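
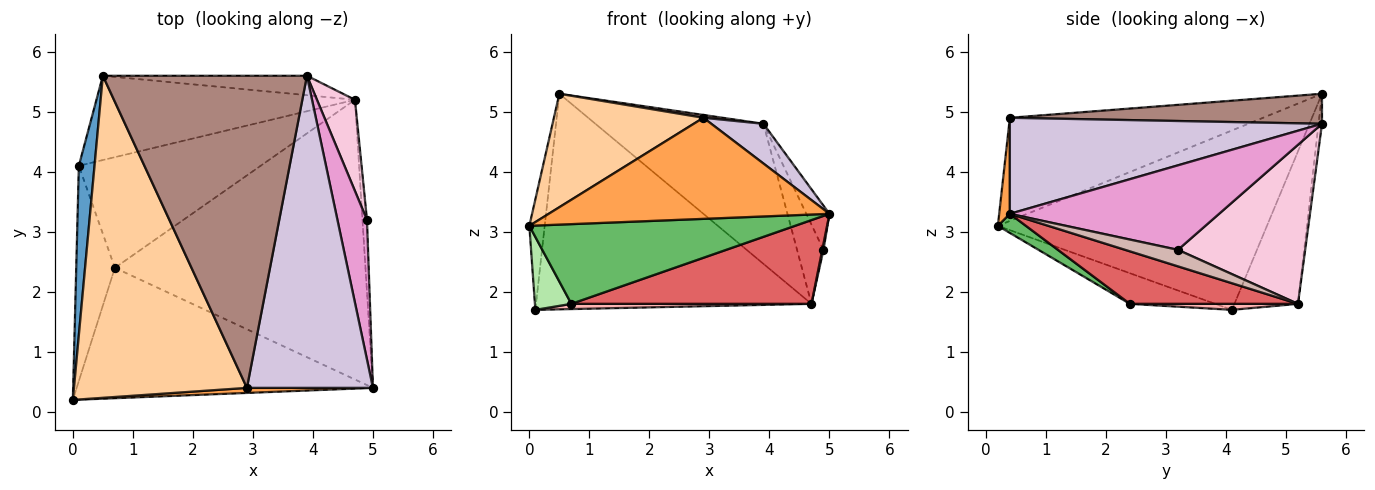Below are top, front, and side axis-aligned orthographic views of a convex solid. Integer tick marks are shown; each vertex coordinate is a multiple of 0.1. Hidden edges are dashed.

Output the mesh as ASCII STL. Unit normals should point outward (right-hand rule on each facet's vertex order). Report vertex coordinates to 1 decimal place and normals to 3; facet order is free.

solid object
 facet normal -0.995 0.057 0.087
  outer loop
   vertex 0.1 4.1 1.7
   vertex 0.0 0.2 3.1
   vertex 0.5 5.6 5.3
  endloop
 endfacet
 facet normal -0.210 0.911 -0.356
  outer loop
   vertex 4.7 5.2 1.8
   vertex 0.1 4.1 1.7
   vertex 0.5 5.6 5.3
  endloop
 endfacet
 facet normal 0.038 -0.998 0.050
  outer loop
   vertex 2.9 0.4 4.9
   vertex 0.0 0.2 3.1
   vertex 5.0 0.4 3.3
  endloop
 endfacet
 facet normal -0.490 -0.290 0.822
  outer loop
   vertex 2.9 0.4 4.9
   vertex 0.5 5.6 5.3
   vertex 0.0 0.2 3.1
  endloop
 endfacet
 facet normal 0.055 -0.521 -0.852
  outer loop
   vertex 0.7 2.4 1.8
   vertex 5.0 0.4 3.3
   vertex 0.0 0.2 3.1
  endloop
 endfacet
 facet normal -0.600 -0.256 -0.757
  outer loop
   vertex 0.7 2.4 1.8
   vertex 0.0 0.2 3.1
   vertex 0.1 4.1 1.7
  endloop
 endfacet
 facet normal 0.197 -0.281 -0.939
  outer loop
   vertex 0.7 2.4 1.8
   vertex 4.7 5.2 1.8
   vertex 5.0 0.4 3.3
  endloop
 endfacet
 facet normal 0.033 -0.047 -0.998
  outer loop
   vertex 0.7 2.4 1.8
   vertex 0.1 4.1 1.7
   vertex 4.7 5.2 1.8
  endloop
 endfacet
 facet normal -0.020 0.990 -0.137
  outer loop
   vertex 3.9 5.6 4.8
   vertex 4.7 5.2 1.8
   vertex 0.5 5.6 5.3
  endloop
 endfacet
 facet normal 0.603 -0.101 0.791
  outer loop
   vertex 3.9 5.6 4.8
   vertex 2.9 0.4 4.9
   vertex 5.0 0.4 3.3
  endloop
 endfacet
 facet normal 0.145 -0.009 0.989
  outer loop
   vertex 3.9 5.6 4.8
   vertex 0.5 5.6 5.3
   vertex 2.9 0.4 4.9
  endloop
 endfacet
 facet normal 0.965 -0.022 -0.263
  outer loop
   vertex 4.9 3.2 2.7
   vertex 5.0 0.4 3.3
   vertex 4.7 5.2 1.8
  endloop
 endfacet
 facet normal 0.939 0.104 0.328
  outer loop
   vertex 4.9 3.2 2.7
   vertex 3.9 5.6 4.8
   vertex 5.0 0.4 3.3
  endloop
 endfacet
 facet normal 0.953 0.198 0.228
  outer loop
   vertex 4.9 3.2 2.7
   vertex 4.7 5.2 1.8
   vertex 3.9 5.6 4.8
  endloop
 endfacet
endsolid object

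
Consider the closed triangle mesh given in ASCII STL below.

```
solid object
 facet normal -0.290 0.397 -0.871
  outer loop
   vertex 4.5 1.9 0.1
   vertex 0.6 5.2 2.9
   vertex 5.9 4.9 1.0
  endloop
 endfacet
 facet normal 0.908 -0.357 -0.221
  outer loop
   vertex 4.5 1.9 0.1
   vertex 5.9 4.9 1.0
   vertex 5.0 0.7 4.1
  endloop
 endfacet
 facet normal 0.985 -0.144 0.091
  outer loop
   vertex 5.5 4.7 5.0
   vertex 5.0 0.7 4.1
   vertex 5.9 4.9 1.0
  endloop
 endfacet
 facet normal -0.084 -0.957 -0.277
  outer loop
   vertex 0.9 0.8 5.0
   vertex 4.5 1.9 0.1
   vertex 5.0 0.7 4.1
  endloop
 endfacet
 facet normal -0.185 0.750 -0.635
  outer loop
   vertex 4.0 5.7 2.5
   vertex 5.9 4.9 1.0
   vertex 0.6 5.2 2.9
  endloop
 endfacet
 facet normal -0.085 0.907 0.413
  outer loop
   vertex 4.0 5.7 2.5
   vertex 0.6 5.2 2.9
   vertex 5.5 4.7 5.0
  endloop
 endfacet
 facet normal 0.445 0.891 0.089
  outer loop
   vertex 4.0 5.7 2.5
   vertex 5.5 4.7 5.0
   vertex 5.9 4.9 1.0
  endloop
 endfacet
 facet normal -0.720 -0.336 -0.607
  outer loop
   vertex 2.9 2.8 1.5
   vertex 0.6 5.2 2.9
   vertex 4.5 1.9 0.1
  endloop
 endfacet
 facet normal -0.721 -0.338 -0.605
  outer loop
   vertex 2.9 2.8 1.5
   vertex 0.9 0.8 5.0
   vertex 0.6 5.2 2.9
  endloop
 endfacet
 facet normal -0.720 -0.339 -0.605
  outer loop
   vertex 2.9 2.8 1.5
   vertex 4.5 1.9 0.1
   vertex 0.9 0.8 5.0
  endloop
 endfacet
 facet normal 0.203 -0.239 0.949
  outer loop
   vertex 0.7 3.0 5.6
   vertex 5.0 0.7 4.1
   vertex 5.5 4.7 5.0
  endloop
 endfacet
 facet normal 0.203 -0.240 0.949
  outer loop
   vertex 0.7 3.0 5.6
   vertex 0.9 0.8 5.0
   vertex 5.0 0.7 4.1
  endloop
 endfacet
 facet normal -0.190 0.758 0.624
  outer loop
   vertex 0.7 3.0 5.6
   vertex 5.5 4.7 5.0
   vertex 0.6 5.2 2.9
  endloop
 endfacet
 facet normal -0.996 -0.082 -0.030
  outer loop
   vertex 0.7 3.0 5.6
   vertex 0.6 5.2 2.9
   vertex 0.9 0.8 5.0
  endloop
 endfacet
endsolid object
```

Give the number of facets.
14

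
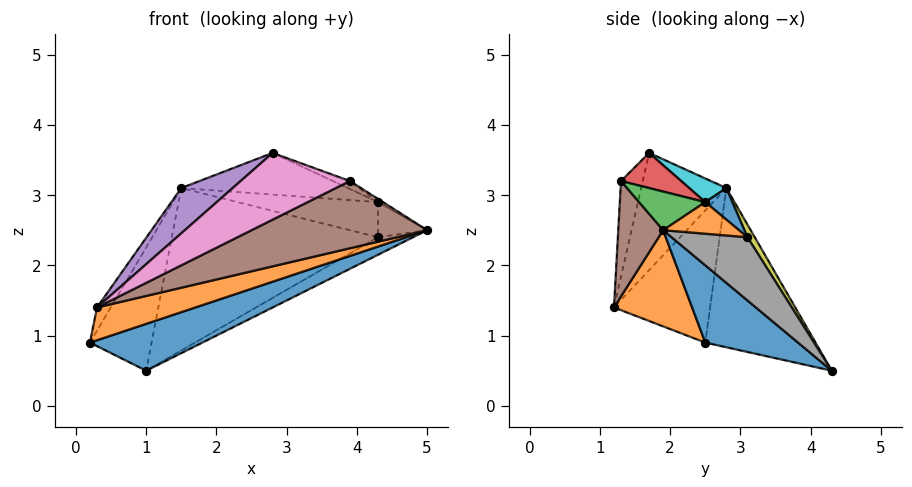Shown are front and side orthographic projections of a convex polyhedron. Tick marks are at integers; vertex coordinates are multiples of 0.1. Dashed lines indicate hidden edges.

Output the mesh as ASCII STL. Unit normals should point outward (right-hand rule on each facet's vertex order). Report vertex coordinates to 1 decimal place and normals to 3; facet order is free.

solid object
 facet normal 0.263 -0.319 -0.910
  outer loop
   vertex 1.0 4.3 0.5
   vertex 5.0 1.9 2.5
   vertex 0.2 2.5 0.9
  endloop
 endfacet
 facet normal 0.261 -0.329 -0.907
  outer loop
   vertex 0.3 1.2 1.4
   vertex 0.2 2.5 0.9
   vertex 5.0 1.9 2.5
  endloop
 endfacet
 facet normal -0.796 0.445 0.410
  outer loop
   vertex 1.5 2.8 3.1
   vertex 1.0 4.3 0.5
   vertex 0.2 2.5 0.9
  endloop
 endfacet
 facet normal -0.862 0.123 0.492
  outer loop
   vertex 1.5 2.8 3.1
   vertex 0.2 2.5 0.9
   vertex 0.3 1.2 1.4
  endloop
 endfacet
 facet normal -0.579 -0.349 0.737
  outer loop
   vertex 1.5 2.8 3.1
   vertex 0.3 1.2 1.4
   vertex 2.8 1.7 3.6
  endloop
 endfacet
 facet normal 0.227 -0.886 -0.404
  outer loop
   vertex 3.9 1.3 3.2
   vertex 0.3 1.2 1.4
   vertex 5.0 1.9 2.5
  endloop
 endfacet
 facet normal -0.178 -0.896 0.406
  outer loop
   vertex 3.9 1.3 3.2
   vertex 2.8 1.7 3.6
   vertex 0.3 1.2 1.4
  endloop
 endfacet
 facet normal 0.550 0.255 -0.795
  outer loop
   vertex 4.3 3.1 2.4
   vertex 5.0 1.9 2.5
   vertex 1.0 4.3 0.5
  endloop
 endfacet
 facet normal 0.031 0.868 0.495
  outer loop
   vertex 4.3 3.1 2.4
   vertex 1.0 4.3 0.5
   vertex 1.5 2.8 3.1
  endloop
 endfacet
 facet normal 0.116 0.522 0.845
  outer loop
   vertex 4.3 2.5 2.9
   vertex 1.5 2.8 3.1
   vertex 2.8 1.7 3.6
  endloop
 endfacet
 facet normal 0.123 0.635 0.762
  outer loop
   vertex 4.3 2.5 2.9
   vertex 4.3 3.1 2.4
   vertex 1.5 2.8 3.1
  endloop
 endfacet
 facet normal 0.703 0.455 0.547
  outer loop
   vertex 4.3 2.5 2.9
   vertex 5.0 1.9 2.5
   vertex 4.3 3.1 2.4
  endloop
 endfacet
 facet normal 0.521 0.039 0.853
  outer loop
   vertex 4.3 2.5 2.9
   vertex 3.9 1.3 3.2
   vertex 5.0 1.9 2.5
  endloop
 endfacet
 facet normal 0.374 0.106 0.922
  outer loop
   vertex 4.3 2.5 2.9
   vertex 2.8 1.7 3.6
   vertex 3.9 1.3 3.2
  endloop
 endfacet
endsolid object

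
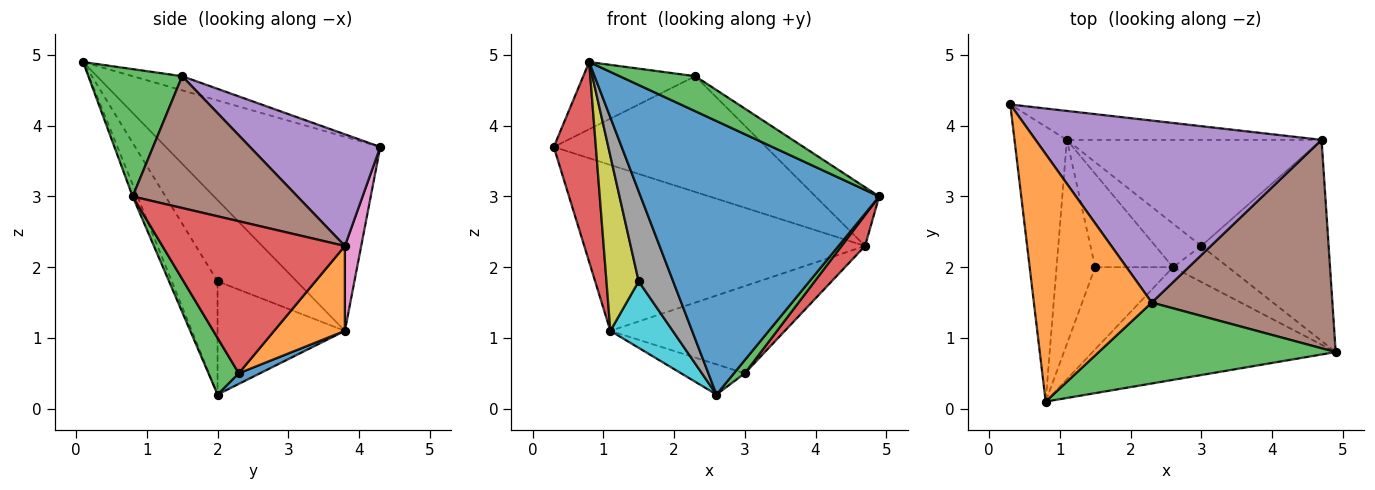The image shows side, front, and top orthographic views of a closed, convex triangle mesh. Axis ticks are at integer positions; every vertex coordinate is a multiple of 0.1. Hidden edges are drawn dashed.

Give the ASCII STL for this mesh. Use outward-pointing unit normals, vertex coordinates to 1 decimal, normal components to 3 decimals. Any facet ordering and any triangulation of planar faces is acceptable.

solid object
 facet normal -0.019 -0.924 -0.381
  outer loop
   vertex 2.6 2.0 0.2
   vertex 4.9 0.8 3.0
   vertex 0.8 0.1 4.9
  endloop
 endfacet
 facet normal -0.115 0.260 0.959
  outer loop
   vertex 2.3 1.5 4.7
   vertex 0.3 4.3 3.7
   vertex 0.8 0.1 4.9
  endloop
 endfacet
 facet normal 0.442 -0.356 0.823
  outer loop
   vertex 2.3 1.5 4.7
   vertex 0.8 0.1 4.9
   vertex 4.9 0.8 3.0
  endloop
 endfacet
 facet normal -0.949 -0.186 -0.256
  outer loop
   vertex 1.1 3.8 1.1
   vertex 0.8 0.1 4.9
   vertex 0.3 4.3 3.7
  endloop
 endfacet
 facet normal 0.313 0.510 0.801
  outer loop
   vertex 4.7 3.8 2.3
   vertex 0.3 4.3 3.7
   vertex 2.3 1.5 4.7
  endloop
 endfacet
 facet normal 0.575 0.222 0.788
  outer loop
   vertex 4.7 3.8 2.3
   vertex 2.3 1.5 4.7
   vertex 4.9 0.8 3.0
  endloop
 endfacet
 facet normal 0.057 0.984 -0.172
  outer loop
   vertex 4.7 3.8 2.3
   vertex 1.1 3.8 1.1
   vertex 0.3 4.3 3.7
  endloop
 endfacet
 facet normal -0.700 -0.527 -0.481
  outer loop
   vertex 1.5 2.0 1.8
   vertex 2.6 2.0 0.2
   vertex 0.8 0.1 4.9
  endloop
 endfacet
 facet normal -0.848 -0.345 -0.403
  outer loop
   vertex 1.5 2.0 1.8
   vertex 0.8 0.1 4.9
   vertex 1.1 3.8 1.1
  endloop
 endfacet
 facet normal -0.764 -0.374 -0.525
  outer loop
   vertex 1.5 2.0 1.8
   vertex 1.1 3.8 1.1
   vertex 2.6 2.0 0.2
  endloop
 endfacet
 facet normal 0.186 0.559 -0.808
  outer loop
   vertex 3.0 2.3 0.5
   vertex 2.6 2.0 0.2
   vertex 1.1 3.8 1.1
  endloop
 endfacet
 facet normal 0.249 0.615 -0.748
  outer loop
   vertex 3.0 2.3 0.5
   vertex 1.1 3.8 1.1
   vertex 4.7 3.8 2.3
  endloop
 endfacet
 facet normal 0.694 -0.249 -0.676
  outer loop
   vertex 3.0 2.3 0.5
   vertex 4.9 0.8 3.0
   vertex 2.6 2.0 0.2
  endloop
 endfacet
 facet normal 0.763 -0.098 -0.639
  outer loop
   vertex 3.0 2.3 0.5
   vertex 4.7 3.8 2.3
   vertex 4.9 0.8 3.0
  endloop
 endfacet
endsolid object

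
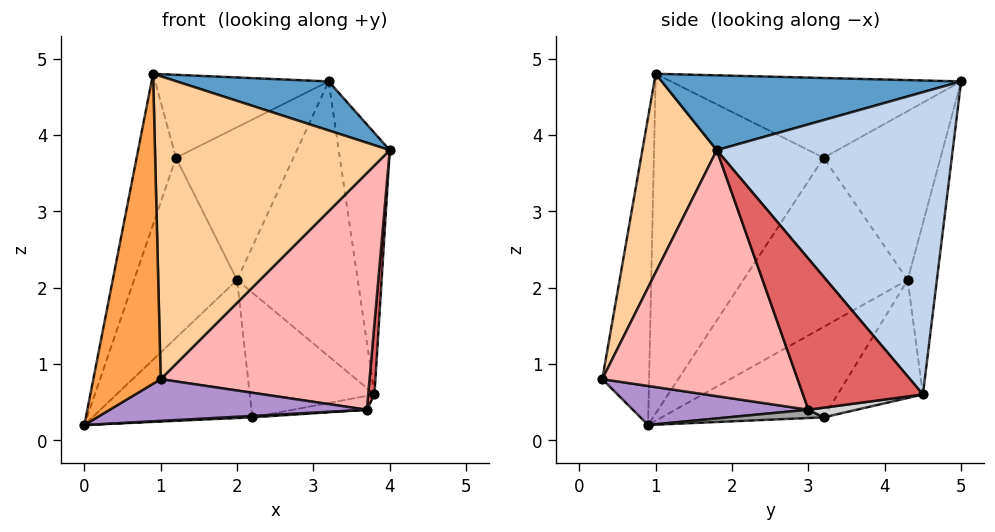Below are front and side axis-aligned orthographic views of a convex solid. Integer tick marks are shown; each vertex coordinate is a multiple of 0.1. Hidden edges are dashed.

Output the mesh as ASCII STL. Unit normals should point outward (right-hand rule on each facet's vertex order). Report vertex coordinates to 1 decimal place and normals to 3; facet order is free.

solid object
 facet normal 0.343 -0.174 0.923
  outer loop
   vertex 0.9 1.0 4.8
   vertex 4.0 1.8 3.8
   vertex 3.2 5.0 4.7
  endloop
 endfacet
 facet normal 0.971 0.210 0.116
  outer loop
   vertex 3.8 4.5 0.6
   vertex 3.2 5.0 4.7
   vertex 4.0 1.8 3.8
  endloop
 endfacet
 facet normal -0.566 -0.815 0.128
  outer loop
   vertex 1.0 0.3 0.8
   vertex 0.9 1.0 4.8
   vertex 0.0 0.9 0.2
  endloop
 endfacet
 facet normal 0.298 -0.939 0.172
  outer loop
   vertex 1.0 0.3 0.8
   vertex 4.0 1.8 3.8
   vertex 0.9 1.0 4.8
  endloop
 endfacet
 facet normal -0.958 0.222 0.183
  outer loop
   vertex 1.2 3.2 3.7
   vertex 0.0 0.9 0.2
   vertex 0.9 1.0 4.8
  endloop
 endfacet
 facet normal -0.673 0.402 0.621
  outer loop
   vertex 1.2 3.2 3.7
   vertex 0.9 1.0 4.8
   vertex 3.2 5.0 4.7
  endloop
 endfacet
 facet normal 0.993 -0.052 -0.106
  outer loop
   vertex 3.7 3.0 0.4
   vertex 3.8 4.5 0.6
   vertex 4.0 1.8 3.8
  endloop
 endfacet
 facet normal 0.651 -0.696 -0.303
  outer loop
   vertex 3.7 3.0 0.4
   vertex 4.0 1.8 3.8
   vertex 1.0 0.3 0.8
  endloop
 endfacet
 facet normal 0.278 -0.407 -0.870
  outer loop
   vertex 3.7 3.0 0.4
   vertex 1.0 0.3 0.8
   vertex 0.0 0.9 0.2
  endloop
 endfacet
 facet normal -0.233 0.961 -0.151
  outer loop
   vertex 2.0 4.3 2.1
   vertex 3.2 5.0 4.7
   vertex 3.8 4.5 0.6
  endloop
 endfacet
 facet normal -0.699 0.703 0.133
  outer loop
   vertex 2.0 4.3 2.1
   vertex 1.2 3.2 3.7
   vertex 3.2 5.0 4.7
  endloop
 endfacet
 facet normal -0.846 0.530 -0.058
  outer loop
   vertex 2.0 4.3 2.1
   vertex 0.0 0.9 0.2
   vertex 1.2 3.2 3.7
  endloop
 endfacet
 facet normal -0.634 0.626 -0.453
  outer loop
   vertex 2.2 3.2 0.3
   vertex 0.0 0.9 0.2
   vertex 2.0 4.3 2.1
  endloop
 endfacet
 facet normal -0.491 0.718 -0.493
  outer loop
   vertex 2.2 3.2 0.3
   vertex 2.0 4.3 2.1
   vertex 3.8 4.5 0.6
  endloop
 endfacet
 facet normal 0.064 -0.018 -0.998
  outer loop
   vertex 2.2 3.2 0.3
   vertex 3.7 3.0 0.4
   vertex 0.0 0.9 0.2
  endloop
 endfacet
 facet normal 0.083 0.126 -0.989
  outer loop
   vertex 2.2 3.2 0.3
   vertex 3.8 4.5 0.6
   vertex 3.7 3.0 0.4
  endloop
 endfacet
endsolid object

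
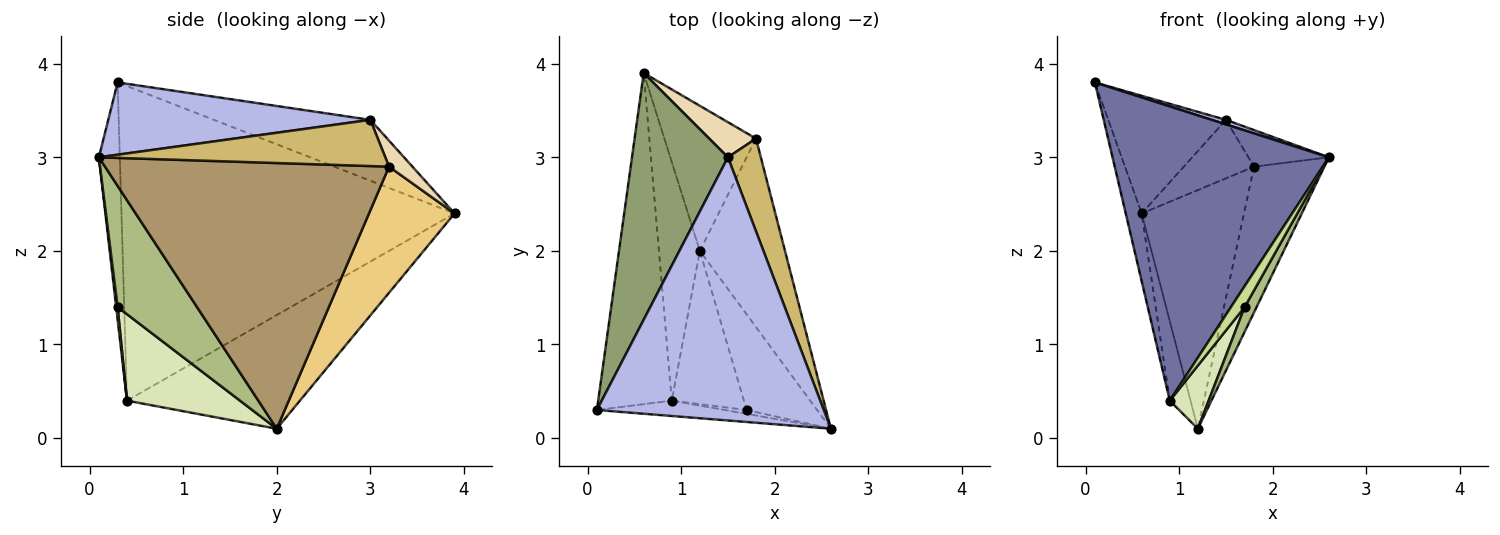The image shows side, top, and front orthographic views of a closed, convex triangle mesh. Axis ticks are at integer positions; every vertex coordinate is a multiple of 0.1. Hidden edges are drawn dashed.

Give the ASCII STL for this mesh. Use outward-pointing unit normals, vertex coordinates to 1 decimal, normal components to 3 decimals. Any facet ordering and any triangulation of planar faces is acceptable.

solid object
 facet normal -0.096 -0.994 -0.052
  outer loop
   vertex 0.9 0.4 0.4
   vertex 2.6 0.1 3.0
   vertex 0.1 0.3 3.8
  endloop
 endfacet
 facet normal -0.973 0.047 -0.227
  outer loop
   vertex 0.9 0.4 0.4
   vertex 0.1 0.3 3.8
   vertex 0.6 3.9 2.4
  endloop
 endfacet
 facet normal -0.935 0.112 -0.337
  outer loop
   vertex 0.9 0.4 0.4
   vertex 0.6 3.9 2.4
   vertex 1.2 2.0 0.1
  endloop
 endfacet
 facet normal 0.304 -0.016 0.953
  outer loop
   vertex 1.5 3.0 3.4
   vertex 0.1 0.3 3.8
   vertex 2.6 0.1 3.0
  endloop
 endfacet
 facet normal -0.497 0.374 0.783
  outer loop
   vertex 1.5 3.0 3.4
   vertex 0.6 3.9 2.4
   vertex 0.1 0.3 3.8
  endloop
 endfacet
 facet normal 0.857 -0.129 -0.498
  outer loop
   vertex 1.7 0.3 1.4
   vertex 1.2 2.0 0.1
   vertex 2.6 0.1 3.0
  endloop
 endfacet
 facet normal 0.103 -0.978 -0.180
  outer loop
   vertex 1.7 0.3 1.4
   vertex 2.6 0.1 3.0
   vertex 0.9 0.4 0.4
  endloop
 endfacet
 facet normal 0.742 -0.255 -0.619
  outer loop
   vertex 1.7 0.3 1.4
   vertex 0.9 0.4 0.4
   vertex 1.2 2.0 0.1
  endloop
 endfacet
 facet normal 0.927 0.230 -0.297
  outer loop
   vertex 1.8 3.2 2.9
   vertex 2.6 0.1 3.0
   vertex 1.2 2.0 0.1
  endloop
 endfacet
 facet normal 0.794 0.223 0.566
  outer loop
   vertex 1.8 3.2 2.9
   vertex 1.5 3.0 3.4
   vertex 2.6 0.1 3.0
  endloop
 endfacet
 facet normal 0.582 0.695 -0.423
  outer loop
   vertex 1.8 3.2 2.9
   vertex 1.2 2.0 0.1
   vertex 0.6 3.9 2.4
  endloop
 endfacet
 facet normal 0.275 0.824 0.495
  outer loop
   vertex 1.8 3.2 2.9
   vertex 0.6 3.9 2.4
   vertex 1.5 3.0 3.4
  endloop
 endfacet
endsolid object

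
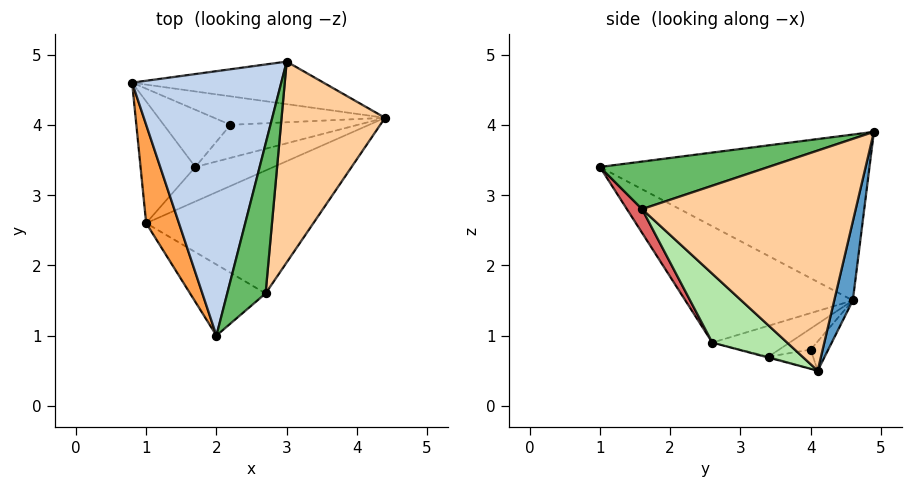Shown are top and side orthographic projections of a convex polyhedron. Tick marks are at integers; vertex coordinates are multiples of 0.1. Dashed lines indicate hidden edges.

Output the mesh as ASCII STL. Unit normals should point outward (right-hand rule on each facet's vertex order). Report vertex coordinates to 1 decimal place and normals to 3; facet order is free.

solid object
 facet normal 0.081 0.977 -0.197
  outer loop
   vertex 3.0 4.9 3.9
   vertex 4.4 4.1 0.5
   vertex 0.8 4.6 1.5
  endloop
 endfacet
 facet normal -0.740 0.104 0.665
  outer loop
   vertex 3.0 4.9 3.9
   vertex 0.8 4.6 1.5
   vertex 2.0 1.0 3.4
  endloop
 endfacet
 facet normal -0.948 -0.175 0.267
  outer loop
   vertex 1.0 2.6 0.9
   vertex 2.0 1.0 3.4
   vertex 0.8 4.6 1.5
  endloop
 endfacet
 facet normal 0.883 -0.219 0.415
  outer loop
   vertex 2.7 1.6 2.8
   vertex 4.4 4.1 0.5
   vertex 3.0 4.9 3.9
  endloop
 endfacet
 facet normal 0.749 -0.270 0.605
  outer loop
   vertex 2.7 1.6 2.8
   vertex 3.0 4.9 3.9
   vertex 2.0 1.0 3.4
  endloop
 endfacet
 facet normal 0.255 -0.743 -0.619
  outer loop
   vertex 2.7 1.6 2.8
   vertex 1.0 2.6 0.9
   vertex 4.4 4.1 0.5
  endloop
 endfacet
 facet normal 0.182 -0.793 -0.581
  outer loop
   vertex 2.7 1.6 2.8
   vertex 2.0 1.0 3.4
   vertex 1.0 2.6 0.9
  endloop
 endfacet
 facet normal -0.481 0.208 -0.852
  outer loop
   vertex 1.7 3.4 0.7
   vertex 1.0 2.6 0.9
   vertex 0.8 4.6 1.5
  endloop
 endfacet
 facet normal -0.012 -0.233 -0.972
  outer loop
   vertex 1.7 3.4 0.7
   vertex 4.4 4.1 0.5
   vertex 1.0 2.6 0.9
  endloop
 endfacet
 facet normal -0.135 0.603 -0.786
  outer loop
   vertex 2.2 4.0 0.8
   vertex 0.8 4.6 1.5
   vertex 4.4 4.1 0.5
  endloop
 endfacet
 facet normal -0.279 0.379 -0.882
  outer loop
   vertex 2.2 4.0 0.8
   vertex 1.7 3.4 0.7
   vertex 0.8 4.6 1.5
  endloop
 endfacet
 facet normal -0.142 0.277 -0.950
  outer loop
   vertex 2.2 4.0 0.8
   vertex 4.4 4.1 0.5
   vertex 1.7 3.4 0.7
  endloop
 endfacet
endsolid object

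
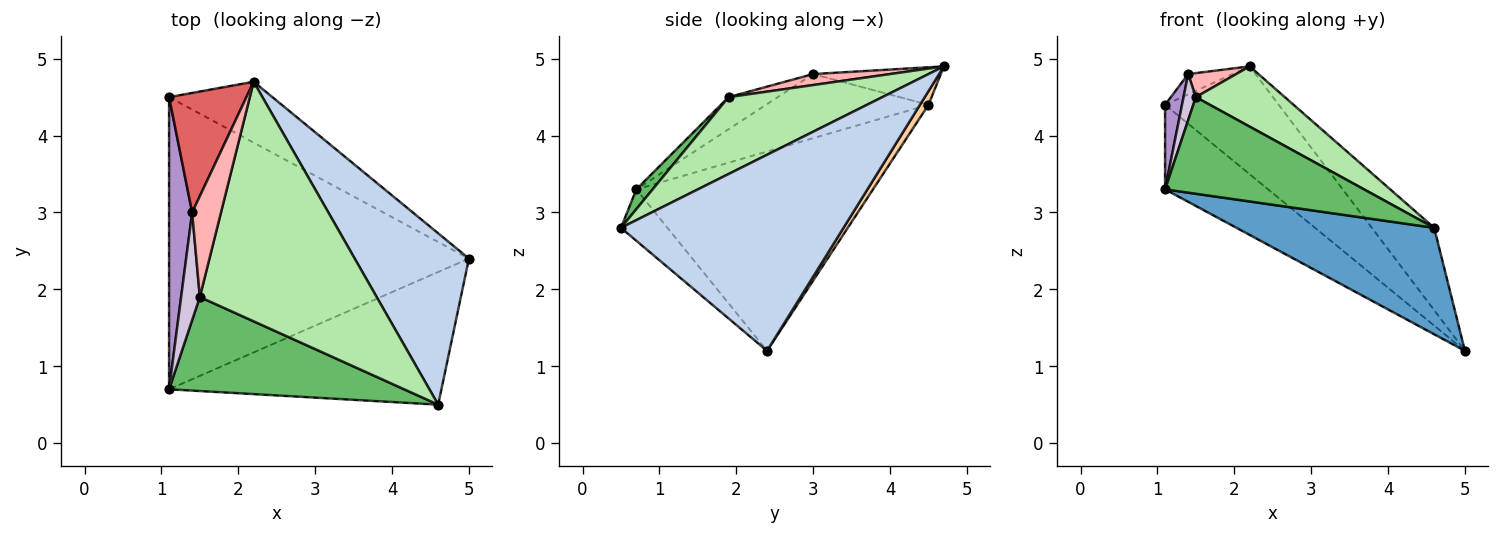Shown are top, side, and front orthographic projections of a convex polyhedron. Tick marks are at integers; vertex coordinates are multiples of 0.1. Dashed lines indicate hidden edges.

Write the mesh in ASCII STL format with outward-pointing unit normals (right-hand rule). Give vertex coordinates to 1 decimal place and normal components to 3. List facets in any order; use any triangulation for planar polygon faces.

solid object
 facet normal -0.146 -0.619 -0.772
  outer loop
   vertex 4.6 0.5 2.8
   vertex 1.1 0.7 3.3
   vertex 5.0 2.4 1.2
  endloop
 endfacet
 facet normal 0.840 0.235 0.489
  outer loop
   vertex 4.6 0.5 2.8
   vertex 5.0 2.4 1.2
   vertex 2.2 4.7 4.9
  endloop
 endfacet
 facet normal -0.538 0.234 -0.810
  outer loop
   vertex 1.1 4.5 4.4
   vertex 5.0 2.4 1.2
   vertex 1.1 0.7 3.3
  endloop
 endfacet
 facet normal 0.065 0.869 -0.491
  outer loop
   vertex 1.1 4.5 4.4
   vertex 2.2 4.7 4.9
   vertex 5.0 2.4 1.2
  endloop
 endfacet
 facet normal 0.059 -0.716 0.696
  outer loop
   vertex 1.5 1.9 4.5
   vertex 1.1 0.7 3.3
   vertex 4.6 0.5 2.8
  endloop
 endfacet
 facet normal 0.389 -0.225 0.894
  outer loop
   vertex 1.5 1.9 4.5
   vertex 4.6 0.5 2.8
   vertex 2.2 4.7 4.9
  endloop
 endfacet
 facet normal -0.432 0.151 0.889
  outer loop
   vertex 1.4 3.0 4.8
   vertex 2.2 4.7 4.9
   vertex 1.1 4.5 4.4
  endloop
 endfacet
 facet normal 0.347 -0.217 0.912
  outer loop
   vertex 1.4 3.0 4.8
   vertex 1.5 1.9 4.5
   vertex 2.2 4.7 4.9
  endloop
 endfacet
 facet normal -0.937 -0.097 0.337
  outer loop
   vertex 1.4 3.0 4.8
   vertex 1.1 4.5 4.4
   vertex 1.1 0.7 3.3
  endloop
 endfacet
 facet normal -0.844 -0.211 0.493
  outer loop
   vertex 1.4 3.0 4.8
   vertex 1.1 0.7 3.3
   vertex 1.5 1.9 4.5
  endloop
 endfacet
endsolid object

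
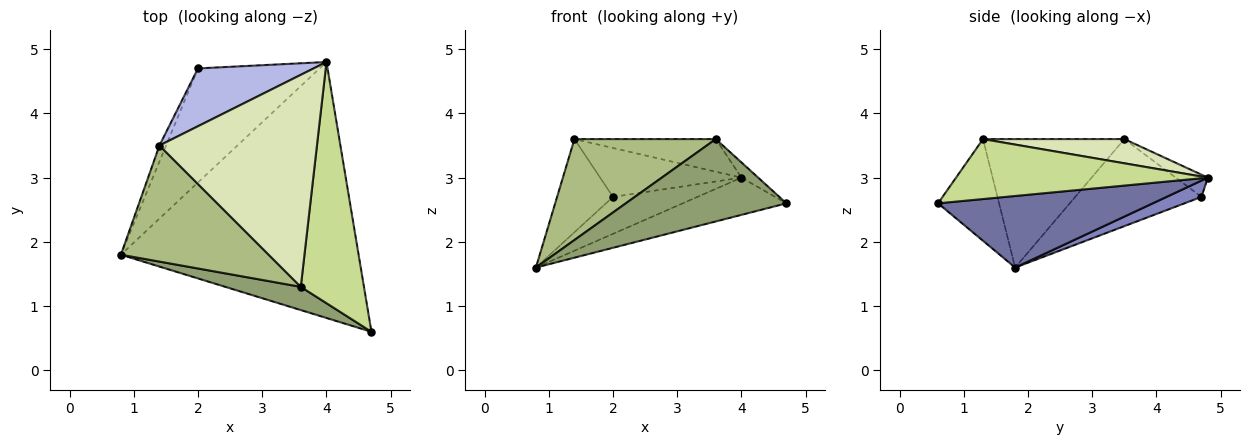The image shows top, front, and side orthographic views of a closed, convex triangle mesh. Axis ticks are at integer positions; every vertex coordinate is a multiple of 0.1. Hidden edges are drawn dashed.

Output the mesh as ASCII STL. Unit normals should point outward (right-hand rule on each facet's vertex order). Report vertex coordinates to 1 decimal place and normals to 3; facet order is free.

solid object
 facet normal 0.286 0.138 -0.948
  outer loop
   vertex 4.0 4.8 3.0
   vertex 4.7 0.6 2.6
   vertex 0.8 1.8 1.6
  endloop
 endfacet
 facet normal 0.126 0.306 -0.944
  outer loop
   vertex 2.0 4.7 2.7
   vertex 4.0 4.8 3.0
   vertex 0.8 1.8 1.6
  endloop
 endfacet
 facet normal -0.912 0.404 -0.070
  outer loop
   vertex 2.0 4.7 2.7
   vertex 0.8 1.8 1.6
   vertex 1.4 3.5 3.6
  endloop
 endfacet
 facet normal -0.145 0.639 0.755
  outer loop
   vertex 2.0 4.7 2.7
   vertex 1.4 3.5 3.6
   vertex 4.0 4.8 3.0
  endloop
 endfacet
 facet normal -0.343 -0.904 0.255
  outer loop
   vertex 3.6 1.3 3.6
   vertex 0.8 1.8 1.6
   vertex 4.7 0.6 2.6
  endloop
 endfacet
 facet normal -0.549 -0.549 0.631
  outer loop
   vertex 3.6 1.3 3.6
   vertex 1.4 3.5 3.6
   vertex 0.8 1.8 1.6
  endloop
 endfacet
 facet normal 0.688 0.046 0.725
  outer loop
   vertex 3.6 1.3 3.6
   vertex 4.7 0.6 2.6
   vertex 4.0 4.8 3.0
  endloop
 endfacet
 facet normal 0.150 0.150 0.977
  outer loop
   vertex 3.6 1.3 3.6
   vertex 4.0 4.8 3.0
   vertex 1.4 3.5 3.6
  endloop
 endfacet
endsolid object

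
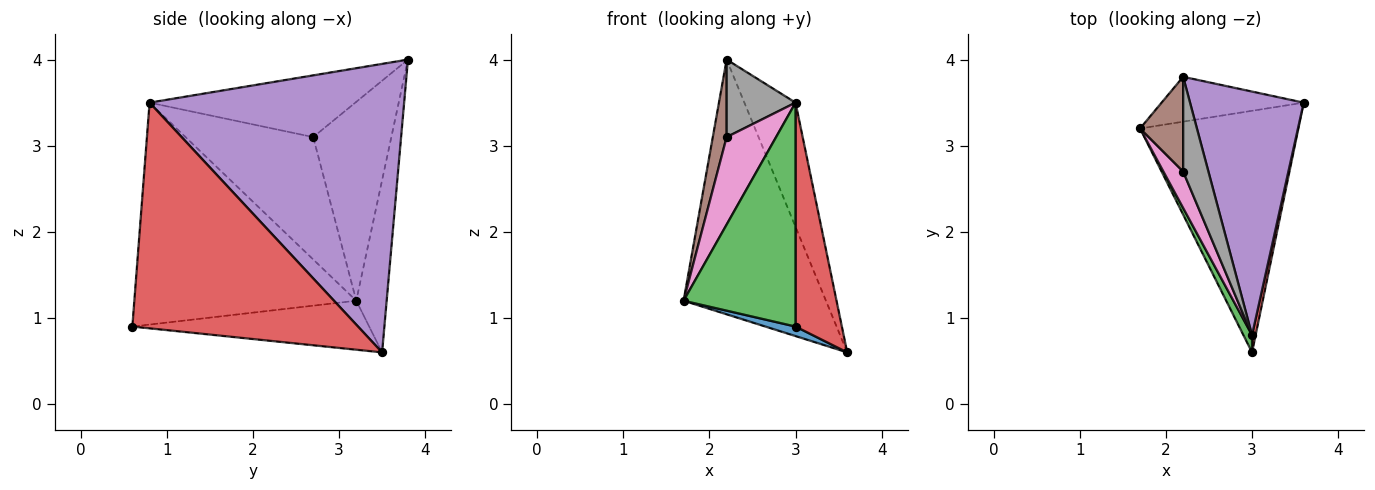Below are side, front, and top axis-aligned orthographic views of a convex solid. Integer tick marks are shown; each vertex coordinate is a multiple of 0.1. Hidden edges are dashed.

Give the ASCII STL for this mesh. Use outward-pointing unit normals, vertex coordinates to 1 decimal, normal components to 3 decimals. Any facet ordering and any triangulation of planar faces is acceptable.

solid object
 facet normal -0.296 -0.038 -0.955
  outer loop
   vertex 3.0 0.6 0.9
   vertex 1.7 3.2 1.2
   vertex 3.6 3.5 0.6
  endloop
 endfacet
 facet normal -0.206 0.964 -0.170
  outer loop
   vertex 2.2 3.8 4.0
   vertex 3.6 3.5 0.6
   vertex 1.7 3.2 1.2
  endloop
 endfacet
 facet normal -0.892 -0.450 0.035
  outer loop
   vertex 3.0 0.8 3.5
   vertex 1.7 3.2 1.2
   vertex 3.0 0.6 0.9
  endloop
 endfacet
 facet normal 0.979 -0.201 0.015
  outer loop
   vertex 3.0 0.8 3.5
   vertex 3.0 0.6 0.9
   vertex 3.6 3.5 0.6
  endloop
 endfacet
 facet normal 0.915 0.184 0.360
  outer loop
   vertex 3.0 0.8 3.5
   vertex 3.6 3.5 0.6
   vertex 2.2 3.8 4.0
  endloop
 endfacet
 facet normal -0.963 -0.171 0.209
  outer loop
   vertex 2.2 2.7 3.1
   vertex 2.2 3.8 4.0
   vertex 1.7 3.2 1.2
  endloop
 endfacet
 facet normal -0.922 -0.357 0.149
  outer loop
   vertex 2.2 2.7 3.1
   vertex 1.7 3.2 1.2
   vertex 3.0 0.8 3.5
  endloop
 endfacet
 facet normal -0.884 -0.296 0.362
  outer loop
   vertex 2.2 2.7 3.1
   vertex 3.0 0.8 3.5
   vertex 2.2 3.8 4.0
  endloop
 endfacet
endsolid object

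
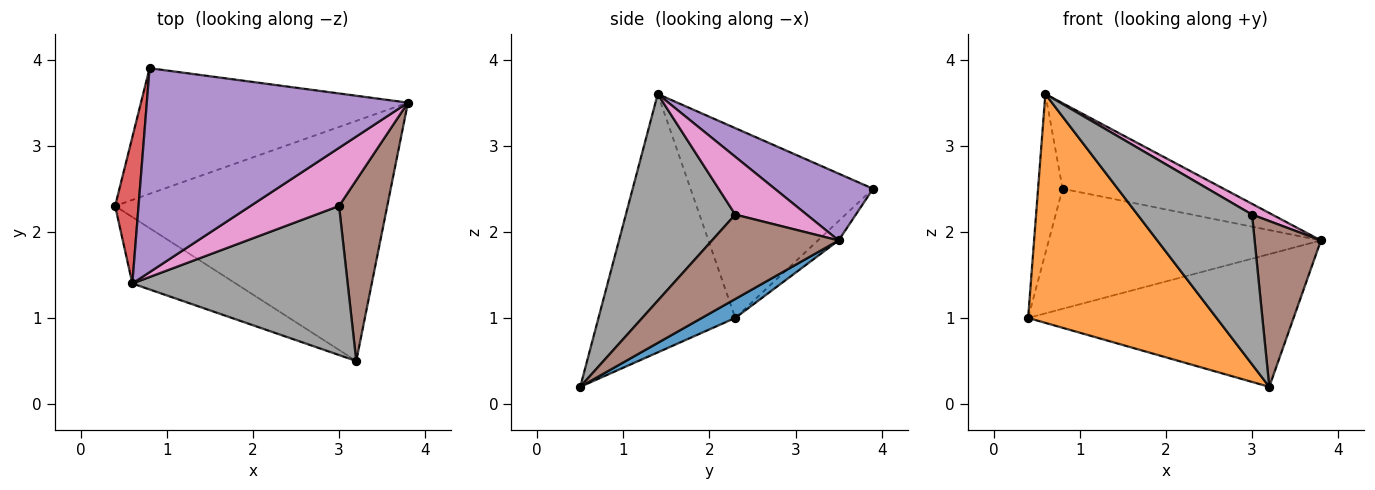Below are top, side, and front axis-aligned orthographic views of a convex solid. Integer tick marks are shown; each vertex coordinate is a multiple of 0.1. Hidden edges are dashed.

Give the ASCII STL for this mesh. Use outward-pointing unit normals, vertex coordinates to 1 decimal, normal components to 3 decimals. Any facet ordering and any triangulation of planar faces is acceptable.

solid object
 facet normal 0.061 0.483 -0.874
  outer loop
   vertex 3.2 0.5 0.2
   vertex 0.4 2.3 1.0
   vertex 3.8 3.5 1.9
  endloop
 endfacet
 facet normal -0.572 -0.788 -0.229
  outer loop
   vertex 0.6 1.4 3.6
   vertex 0.4 2.3 1.0
   vertex 3.2 0.5 0.2
  endloop
 endfacet
 facet normal -0.052 0.690 -0.722
  outer loop
   vertex 0.8 3.9 2.5
   vertex 3.8 3.5 1.9
   vertex 0.4 2.3 1.0
  endloop
 endfacet
 facet normal -0.984 0.132 0.121
  outer loop
   vertex 0.8 3.9 2.5
   vertex 0.4 2.3 1.0
   vertex 0.6 1.4 3.6
  endloop
 endfacet
 facet normal 0.230 0.377 0.897
  outer loop
   vertex 0.8 3.9 2.5
   vertex 0.6 1.4 3.6
   vertex 3.8 3.5 1.9
  endloop
 endfacet
 facet normal 0.790 -0.414 0.452
  outer loop
   vertex 3.0 2.3 2.2
   vertex 3.2 0.5 0.2
   vertex 3.8 3.5 1.9
  endloop
 endfacet
 facet normal 0.540 -0.153 0.827
  outer loop
   vertex 3.0 2.3 2.2
   vertex 3.8 3.5 1.9
   vertex 0.6 1.4 3.6
  endloop
 endfacet
 facet normal 0.561 -0.587 0.584
  outer loop
   vertex 3.0 2.3 2.2
   vertex 0.6 1.4 3.6
   vertex 3.2 0.5 0.2
  endloop
 endfacet
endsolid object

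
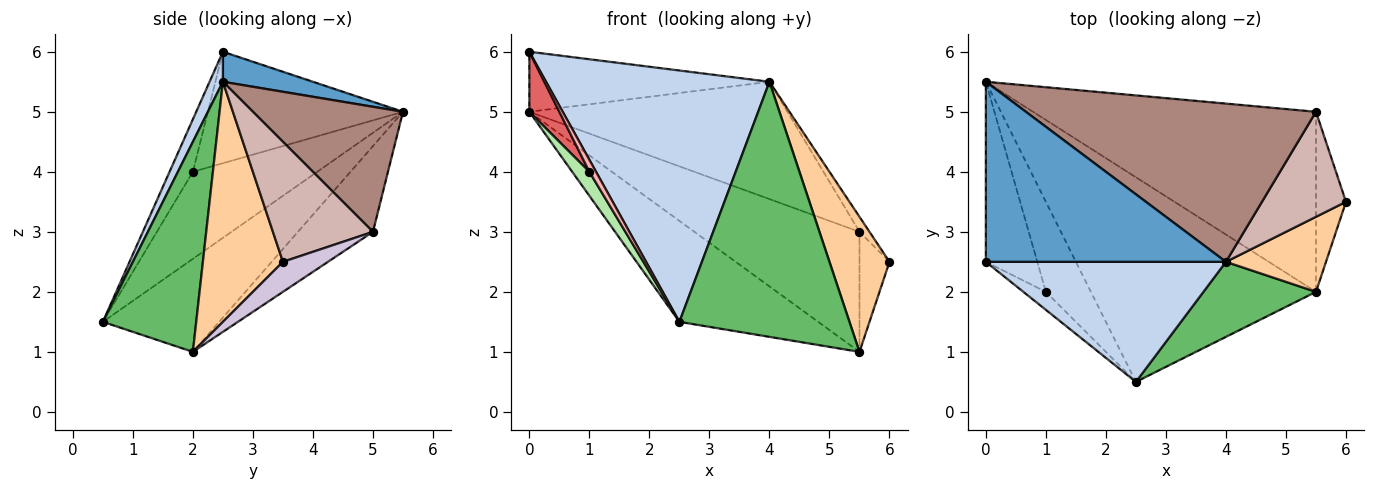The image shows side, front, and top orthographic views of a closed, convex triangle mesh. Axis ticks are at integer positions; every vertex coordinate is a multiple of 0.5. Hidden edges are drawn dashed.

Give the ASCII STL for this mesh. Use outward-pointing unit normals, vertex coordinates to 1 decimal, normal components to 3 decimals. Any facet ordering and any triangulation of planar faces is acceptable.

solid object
 facet normal 0.118 0.314 0.942
  outer loop
   vertex 4.0 2.5 5.5
   vertex 0.0 5.5 5.0
   vertex 0.0 2.5 6.0
  endloop
 endfacet
 facet normal 0.054 -0.901 0.430
  outer loop
   vertex 4.0 2.5 5.5
   vertex 0.0 2.5 6.0
   vertex 2.5 0.5 1.5
  endloop
 endfacet
 facet normal -0.348 0.415 -0.841
  outer loop
   vertex 5.5 2.0 1.0
   vertex 2.5 0.5 1.5
   vertex 0.0 5.5 5.0
  endloop
 endfacet
 facet normal 0.759 -0.569 0.316
  outer loop
   vertex 5.5 2.0 1.0
   vertex 6.0 3.5 2.5
   vertex 4.0 2.5 5.5
  endloop
 endfacet
 facet normal 0.466 -0.849 0.250
  outer loop
   vertex 5.5 2.0 1.0
   vertex 4.0 2.5 5.5
   vertex 2.5 0.5 1.5
  endloop
 endfacet
 facet normal -0.882 -0.122 -0.456
  outer loop
   vertex 1.0 2.0 4.0
   vertex 0.0 5.5 5.0
   vertex 2.5 0.5 1.5
  endloop
 endfacet
 facet normal -0.899 -0.138 -0.415
  outer loop
   vertex 1.0 2.0 4.0
   vertex 0.0 2.5 6.0
   vertex 0.0 5.5 5.0
  endloop
 endfacet
 facet normal -0.889 -0.254 -0.381
  outer loop
   vertex 1.0 2.0 4.0
   vertex 2.5 0.5 1.5
   vertex 0.0 2.5 6.0
  endloop
 endfacet
 facet normal -0.244 0.538 -0.807
  outer loop
   vertex 5.5 5.0 3.0
   vertex 5.5 2.0 1.0
   vertex 0.0 5.5 5.0
  endloop
 endfacet
 facet normal 0.640 0.426 -0.640
  outer loop
   vertex 5.5 5.0 3.0
   vertex 6.0 3.5 2.5
   vertex 5.5 2.0 1.0
  endloop
 endfacet
 facet normal 0.327 0.563 0.759
  outer loop
   vertex 5.5 5.0 3.0
   vertex 0.0 5.5 5.0
   vertex 4.0 2.5 5.5
  endloop
 endfacet
 facet normal 0.816 0.082 0.572
  outer loop
   vertex 5.5 5.0 3.0
   vertex 4.0 2.5 5.5
   vertex 6.0 3.5 2.5
  endloop
 endfacet
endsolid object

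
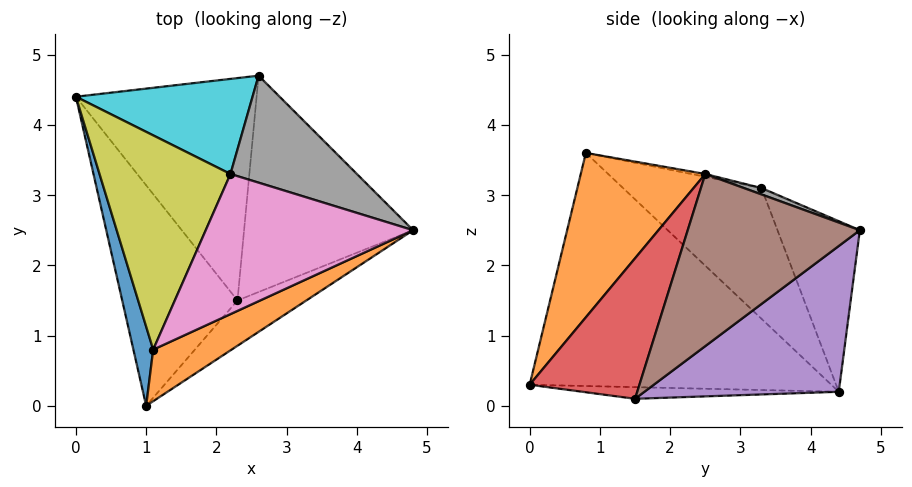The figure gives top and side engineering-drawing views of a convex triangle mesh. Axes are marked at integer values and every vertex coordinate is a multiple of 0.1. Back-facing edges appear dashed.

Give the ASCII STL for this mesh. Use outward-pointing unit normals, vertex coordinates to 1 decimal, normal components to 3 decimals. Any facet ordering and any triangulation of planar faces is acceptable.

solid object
 facet normal -0.972 -0.219 0.083
  outer loop
   vertex 1.1 0.8 3.6
   vertex 0.0 4.4 0.2
   vertex 1.0 0.0 0.3
  endloop
 endfacet
 facet normal 0.422 -0.884 0.201
  outer loop
   vertex 1.1 0.8 3.6
   vertex 1.0 0.0 0.3
   vertex 4.8 2.5 3.3
  endloop
 endfacet
 facet normal -0.100 -0.045 -0.994
  outer loop
   vertex 2.3 1.5 0.1
   vertex 1.0 0.0 0.3
   vertex 0.0 4.4 0.2
  endloop
 endfacet
 facet normal 0.689 -0.642 -0.337
  outer loop
   vertex 2.3 1.5 0.1
   vertex 4.8 2.5 3.3
   vertex 1.0 0.0 0.3
  endloop
 endfacet
 facet normal 0.556 0.465 -0.689
  outer loop
   vertex 2.3 1.5 0.1
   vertex 0.0 4.4 0.2
   vertex 2.6 4.7 2.5
  endloop
 endfacet
 facet normal 0.648 0.417 -0.637
  outer loop
   vertex 2.3 1.5 0.1
   vertex 2.6 4.7 2.5
   vertex 4.8 2.5 3.3
  endloop
 endfacet
 facet normal -0.013 0.202 0.979
  outer loop
   vertex 2.2 3.3 3.1
   vertex 1.1 0.8 3.6
   vertex 4.8 2.5 3.3
  endloop
 endfacet
 facet normal 0.047 0.382 0.923
  outer loop
   vertex 2.2 3.3 3.1
   vertex 4.8 2.5 3.3
   vertex 2.6 4.7 2.5
  endloop
 endfacet
 facet normal -0.644 0.412 0.645
  outer loop
   vertex 2.2 3.3 3.1
   vertex 0.0 4.4 0.2
   vertex 1.1 0.8 3.6
  endloop
 endfacet
 facet normal -0.620 0.452 0.642
  outer loop
   vertex 2.2 3.3 3.1
   vertex 2.6 4.7 2.5
   vertex 0.0 4.4 0.2
  endloop
 endfacet
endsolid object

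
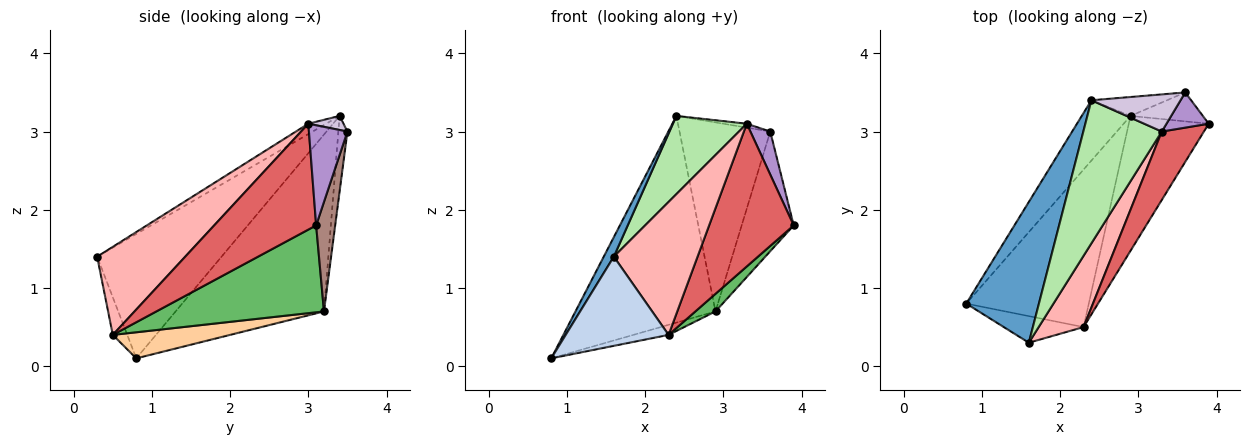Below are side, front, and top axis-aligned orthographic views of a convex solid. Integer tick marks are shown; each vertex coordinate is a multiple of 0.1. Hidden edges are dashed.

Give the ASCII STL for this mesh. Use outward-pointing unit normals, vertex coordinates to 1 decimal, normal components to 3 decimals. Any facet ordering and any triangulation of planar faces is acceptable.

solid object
 facet normal -0.861 -0.070 0.503
  outer loop
   vertex 1.6 0.3 1.4
   vertex 2.4 3.4 3.2
   vertex 0.8 0.8 0.1
  endloop
 endfacet
 facet normal -0.133 -0.950 -0.283
  outer loop
   vertex 2.3 0.5 0.4
   vertex 1.6 0.3 1.4
   vertex 0.8 0.8 0.1
  endloop
 endfacet
 facet normal -0.713 0.673 -0.196
  outer loop
   vertex 2.9 3.2 0.7
   vertex 0.8 0.8 0.1
   vertex 2.4 3.4 3.2
  endloop
 endfacet
 facet normal 0.208 0.062 -0.976
  outer loop
   vertex 2.9 3.2 0.7
   vertex 2.3 0.5 0.4
   vertex 0.8 0.8 0.1
  endloop
 endfacet
 facet normal 0.733 -0.088 -0.674
  outer loop
   vertex 2.9 3.2 0.7
   vertex 3.9 3.1 1.8
   vertex 2.3 0.5 0.4
  endloop
 endfacet
 facet normal -0.115 -0.476 0.872
  outer loop
   vertex 3.3 3.0 3.1
   vertex 2.4 3.4 3.2
   vertex 1.6 0.3 1.4
  endloop
 endfacet
 facet normal 0.736 -0.610 0.293
  outer loop
   vertex 3.3 3.0 3.1
   vertex 2.3 0.5 0.4
   vertex 3.9 3.1 1.8
  endloop
 endfacet
 facet normal 0.680 -0.646 0.347
  outer loop
   vertex 3.3 3.0 3.1
   vertex 1.6 0.3 1.4
   vertex 2.3 0.5 0.4
  endloop
 endfacet
 facet normal 0.832 -0.429 0.351
  outer loop
   vertex 3.6 3.5 3.0
   vertex 3.3 3.0 3.1
   vertex 3.9 3.1 1.8
  endloop
 endfacet
 facet normal 0.155 0.103 0.982
  outer loop
   vertex 3.6 3.5 3.0
   vertex 2.4 3.4 3.2
   vertex 3.3 3.0 3.1
  endloop
 endfacet
 facet normal 0.335 0.916 -0.221
  outer loop
   vertex 3.6 3.5 3.0
   vertex 3.9 3.1 1.8
   vertex 2.9 3.2 0.7
  endloop
 endfacet
 facet normal -0.099 0.990 -0.099
  outer loop
   vertex 3.6 3.5 3.0
   vertex 2.9 3.2 0.7
   vertex 2.4 3.4 3.2
  endloop
 endfacet
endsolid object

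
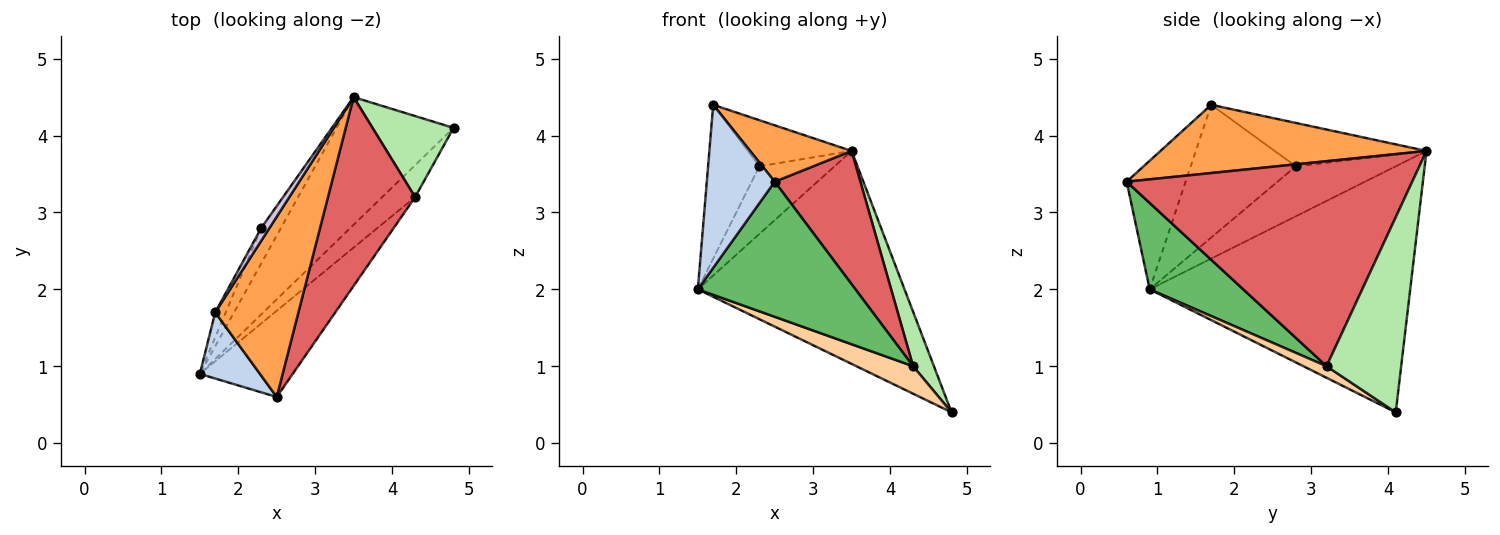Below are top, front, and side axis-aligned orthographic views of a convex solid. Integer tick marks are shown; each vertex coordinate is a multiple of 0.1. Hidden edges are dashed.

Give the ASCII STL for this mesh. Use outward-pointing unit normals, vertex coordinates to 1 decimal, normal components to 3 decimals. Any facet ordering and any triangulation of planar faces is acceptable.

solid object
 facet normal -0.734 0.582 -0.349
  outer loop
   vertex 3.5 4.5 3.8
   vertex 4.8 4.1 0.4
   vertex 1.5 0.9 2.0
  endloop
 endfacet
 facet normal -0.627 -0.722 0.293
  outer loop
   vertex 1.7 1.7 4.4
   vertex 1.5 0.9 2.0
   vertex 2.5 0.6 3.4
  endloop
 endfacet
 facet normal 0.616 -0.235 0.752
  outer loop
   vertex 1.7 1.7 4.4
   vertex 2.5 0.6 3.4
   vertex 3.5 4.5 3.8
  endloop
 endfacet
 facet normal 0.257 -0.631 -0.732
  outer loop
   vertex 4.3 3.2 1.0
   vertex 1.5 0.9 2.0
   vertex 4.8 4.1 0.4
  endloop
 endfacet
 facet normal 0.447 -0.754 -0.481
  outer loop
   vertex 4.3 3.2 1.0
   vertex 2.5 0.6 3.4
   vertex 1.5 0.9 2.0
  endloop
 endfacet
 facet normal 0.894 -0.249 0.371
  outer loop
   vertex 4.3 3.2 1.0
   vertex 4.8 4.1 0.4
   vertex 3.5 4.5 3.8
  endloop
 endfacet
 facet normal 0.887 -0.266 0.377
  outer loop
   vertex 4.3 3.2 1.0
   vertex 3.5 4.5 3.8
   vertex 2.5 0.6 3.4
  endloop
 endfacet
 facet normal -0.762 0.573 -0.300
  outer loop
   vertex 2.3 2.8 3.6
   vertex 3.5 4.5 3.8
   vertex 1.5 0.9 2.0
  endloop
 endfacet
 facet normal -0.896 0.437 -0.071
  outer loop
   vertex 2.3 2.8 3.6
   vertex 1.5 0.9 2.0
   vertex 1.7 1.7 4.4
  endloop
 endfacet
 facet normal -0.816 0.558 0.155
  outer loop
   vertex 2.3 2.8 3.6
   vertex 1.7 1.7 4.4
   vertex 3.5 4.5 3.8
  endloop
 endfacet
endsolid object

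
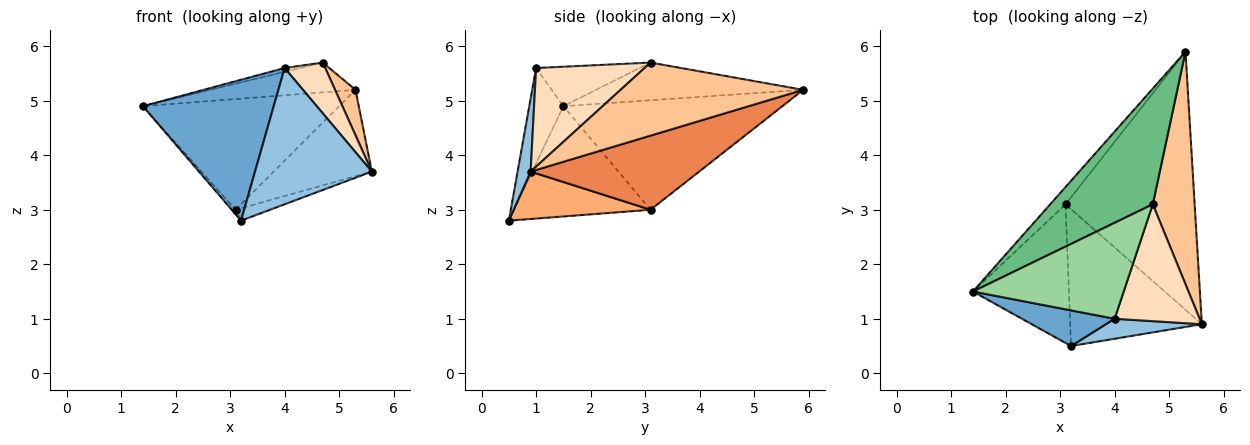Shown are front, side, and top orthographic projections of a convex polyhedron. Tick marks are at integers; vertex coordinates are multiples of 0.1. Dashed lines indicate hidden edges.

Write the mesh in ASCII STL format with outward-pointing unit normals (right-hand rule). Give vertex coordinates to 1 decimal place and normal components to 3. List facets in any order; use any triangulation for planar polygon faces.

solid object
 facet normal -0.245 -0.940 0.238
  outer loop
   vertex 4.0 1.0 5.6
   vertex 1.4 1.5 4.9
   vertex 3.2 0.5 2.8
  endloop
 endfacet
 facet normal 0.110 -0.983 0.144
  outer loop
   vertex 4.0 1.0 5.6
   vertex 3.2 0.5 2.8
   vertex 5.6 0.9 3.7
  endloop
 endfacet
 facet normal -0.741 0.664 -0.104
  outer loop
   vertex 3.1 3.1 3.0
   vertex 1.4 1.5 4.9
   vertex 5.3 5.9 5.2
  endloop
 endfacet
 facet normal -0.754 0.022 -0.657
  outer loop
   vertex 3.1 3.1 3.0
   vertex 3.2 0.5 2.8
   vertex 1.4 1.5 4.9
  endloop
 endfacet
 facet normal 0.478 0.279 -0.833
  outer loop
   vertex 3.1 3.1 3.0
   vertex 5.3 5.9 5.2
   vertex 5.6 0.9 3.7
  endloop
 endfacet
 facet normal 0.337 0.085 -0.938
  outer loop
   vertex 3.1 3.1 3.0
   vertex 5.6 0.9 3.7
   vertex 3.2 0.5 2.8
  endloop
 endfacet
 facet normal 0.864 -0.097 0.495
  outer loop
   vertex 4.7 3.1 5.7
   vertex 5.6 0.9 3.7
   vertex 5.3 5.9 5.2
  endloop
 endfacet
 facet normal 0.729 -0.273 0.628
  outer loop
   vertex 4.7 3.1 5.7
   vertex 4.0 1.0 5.6
   vertex 5.6 0.9 3.7
  endloop
 endfacet
 facet normal -0.335 0.235 0.913
  outer loop
   vertex 4.7 3.1 5.7
   vertex 5.3 5.9 5.2
   vertex 1.4 1.5 4.9
  endloop
 endfacet
 facet normal -0.253 0.038 0.967
  outer loop
   vertex 4.7 3.1 5.7
   vertex 1.4 1.5 4.9
   vertex 4.0 1.0 5.6
  endloop
 endfacet
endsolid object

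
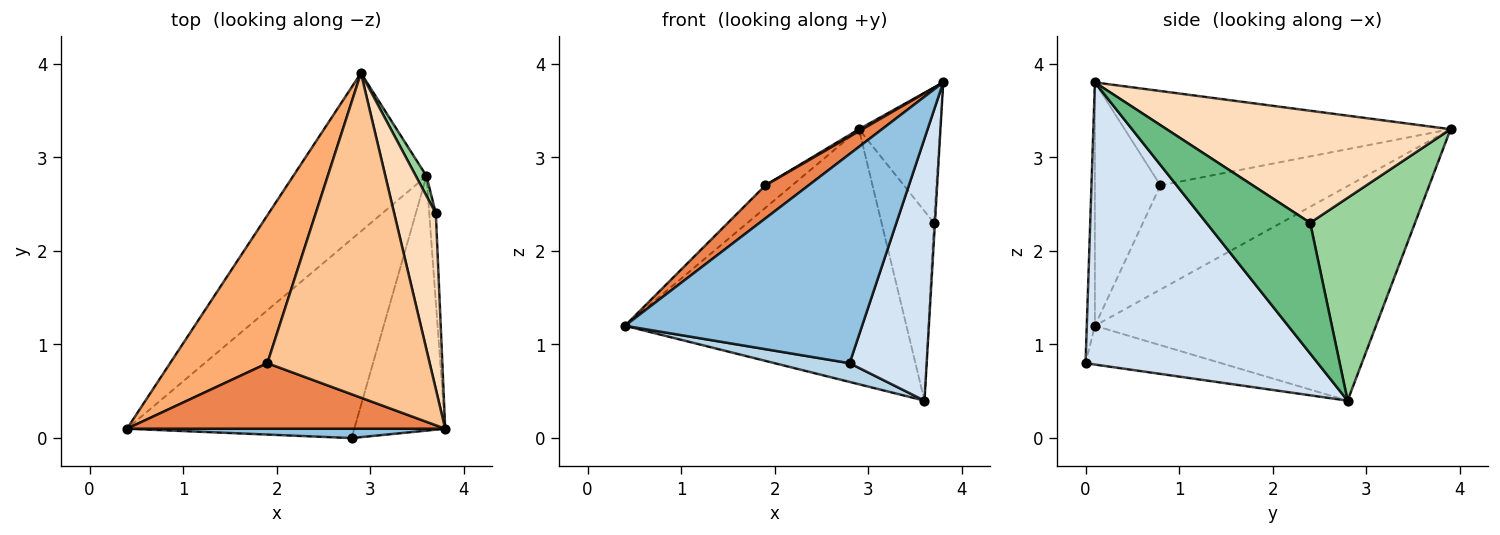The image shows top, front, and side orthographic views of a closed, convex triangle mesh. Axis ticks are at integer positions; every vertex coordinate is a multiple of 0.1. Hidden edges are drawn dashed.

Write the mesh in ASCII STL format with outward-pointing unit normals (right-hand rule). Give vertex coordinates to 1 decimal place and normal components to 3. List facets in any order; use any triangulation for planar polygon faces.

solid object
 facet normal -0.647 0.648 -0.402
  outer loop
   vertex 3.6 2.8 0.4
   vertex 0.4 0.1 1.2
   vertex 2.9 3.9 3.3
  endloop
 endfacet
 facet normal -0.034 -0.998 0.045
  outer loop
   vertex 2.8 0.0 0.8
   vertex 3.8 0.1 3.8
   vertex 0.4 0.1 1.2
  endloop
 endfacet
 facet normal -0.167 -0.092 -0.982
  outer loop
   vertex 2.8 0.0 0.8
   vertex 0.4 0.1 1.2
   vertex 3.6 2.8 0.4
  endloop
 endfacet
 facet normal 0.908 -0.301 -0.293
  outer loop
   vertex 2.8 0.0 0.8
   vertex 3.6 2.8 0.4
   vertex 3.8 0.1 3.8
  endloop
 endfacet
 facet normal -0.564 -0.372 0.737
  outer loop
   vertex 1.9 0.8 2.7
   vertex 0.4 0.1 1.2
   vertex 3.8 0.1 3.8
  endloop
 endfacet
 facet normal -0.727 0.103 0.679
  outer loop
   vertex 1.9 0.8 2.7
   vertex 2.9 3.9 3.3
   vertex 0.4 0.1 1.2
  endloop
 endfacet
 facet normal -0.502 -0.005 0.865
  outer loop
   vertex 1.9 0.8 2.7
   vertex 3.8 0.1 3.8
   vertex 2.9 3.9 3.3
  endloop
 endfacet
 facet normal 0.906 0.259 0.336
  outer loop
   vertex 3.7 2.4 2.3
   vertex 2.9 3.9 3.3
   vertex 3.8 0.1 3.8
  endloop
 endfacet
 facet normal 0.999 0.011 -0.050
  outer loop
   vertex 3.7 2.4 2.3
   vertex 3.8 0.1 3.8
   vertex 3.6 2.8 0.4
  endloop
 endfacet
 facet normal 0.894 0.446 0.047
  outer loop
   vertex 3.7 2.4 2.3
   vertex 3.6 2.8 0.4
   vertex 2.9 3.9 3.3
  endloop
 endfacet
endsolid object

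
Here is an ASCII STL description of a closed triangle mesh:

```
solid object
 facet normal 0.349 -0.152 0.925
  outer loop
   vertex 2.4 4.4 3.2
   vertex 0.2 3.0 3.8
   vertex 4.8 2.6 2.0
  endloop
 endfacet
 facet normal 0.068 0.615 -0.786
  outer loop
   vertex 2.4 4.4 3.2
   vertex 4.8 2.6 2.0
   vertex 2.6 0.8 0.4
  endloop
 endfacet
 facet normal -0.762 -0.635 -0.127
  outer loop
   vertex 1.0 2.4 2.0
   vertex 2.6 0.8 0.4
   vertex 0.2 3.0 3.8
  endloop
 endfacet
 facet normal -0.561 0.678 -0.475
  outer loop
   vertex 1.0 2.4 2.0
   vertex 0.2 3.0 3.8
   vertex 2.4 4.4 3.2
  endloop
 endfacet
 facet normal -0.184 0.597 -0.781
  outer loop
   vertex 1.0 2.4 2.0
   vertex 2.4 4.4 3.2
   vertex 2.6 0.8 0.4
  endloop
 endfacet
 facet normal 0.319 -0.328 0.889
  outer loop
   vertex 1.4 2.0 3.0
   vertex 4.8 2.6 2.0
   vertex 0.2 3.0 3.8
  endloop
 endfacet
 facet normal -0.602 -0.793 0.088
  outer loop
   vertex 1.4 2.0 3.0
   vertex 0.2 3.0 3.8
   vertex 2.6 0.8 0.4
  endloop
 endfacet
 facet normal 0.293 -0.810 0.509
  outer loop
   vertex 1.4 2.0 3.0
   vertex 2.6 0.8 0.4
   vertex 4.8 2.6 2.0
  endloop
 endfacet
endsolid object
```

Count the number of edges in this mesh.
12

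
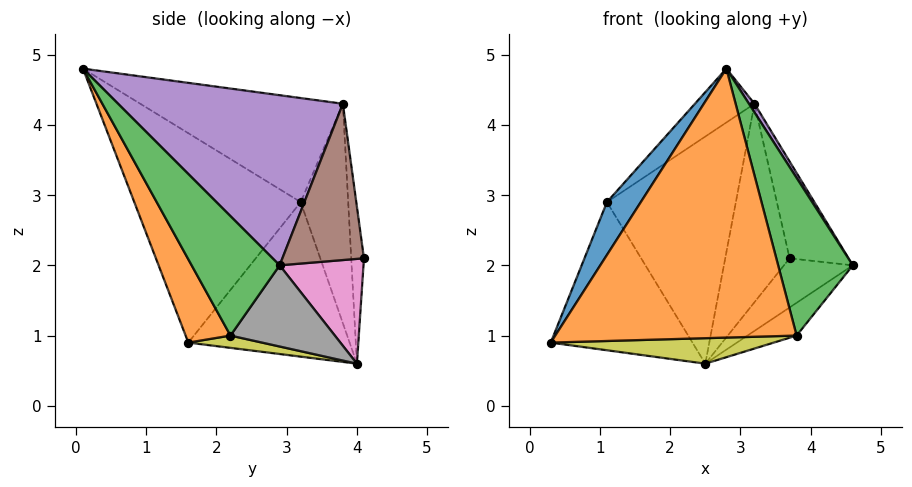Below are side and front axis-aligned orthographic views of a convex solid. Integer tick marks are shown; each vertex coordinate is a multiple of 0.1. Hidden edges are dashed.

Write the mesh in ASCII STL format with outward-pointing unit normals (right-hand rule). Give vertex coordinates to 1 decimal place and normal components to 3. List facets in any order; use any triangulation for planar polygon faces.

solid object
 facet normal -0.858 -0.175 0.483
  outer loop
   vertex 1.1 3.2 2.9
   vertex 0.3 1.6 0.9
   vertex 2.8 0.1 4.8
  endloop
 endfacet
 facet normal 0.164 -0.881 -0.444
  outer loop
   vertex 3.8 2.2 1.0
   vertex 2.8 0.1 4.8
   vertex 0.3 1.6 0.9
  endloop
 endfacet
 facet normal 0.753 -0.639 -0.155
  outer loop
   vertex 3.8 2.2 1.0
   vertex 4.6 2.9 2.0
   vertex 2.8 0.1 4.8
  endloop
 endfacet
 facet normal -0.580 0.170 0.797
  outer loop
   vertex 3.2 3.8 4.3
   vertex 1.1 3.2 2.9
   vertex 2.8 0.1 4.8
  endloop
 endfacet
 facet normal 0.850 -0.021 0.526
  outer loop
   vertex 3.2 3.8 4.3
   vertex 2.8 0.1 4.8
   vertex 4.6 2.9 2.0
  endloop
 endfacet
 facet normal 0.784 0.566 0.255
  outer loop
   vertex 3.2 3.8 4.3
   vertex 4.6 2.9 2.0
   vertex 3.7 4.1 2.1
  endloop
 endfacet
 facet normal 0.645 0.530 -0.551
  outer loop
   vertex 2.5 4.0 0.6
   vertex 3.7 4.1 2.1
   vertex 4.6 2.9 2.0
  endloop
 endfacet
 facet normal 0.633 0.298 -0.715
  outer loop
   vertex 2.5 4.0 0.6
   vertex 4.6 2.9 2.0
   vertex 3.8 2.2 1.0
  endloop
 endfacet
 facet normal 0.058 -0.176 -0.983
  outer loop
   vertex 2.5 4.0 0.6
   vertex 3.8 2.2 1.0
   vertex 0.3 1.6 0.9
  endloop
 endfacet
 facet normal -0.732 0.644 -0.222
  outer loop
   vertex 2.5 4.0 0.6
   vertex 0.3 1.6 0.9
   vertex 1.1 3.2 2.9
  endloop
 endfacet
 facet normal -0.193 0.977 0.089
  outer loop
   vertex 2.5 4.0 0.6
   vertex 3.2 3.8 4.3
   vertex 3.7 4.1 2.1
  endloop
 endfacet
 facet normal -0.343 0.932 0.115
  outer loop
   vertex 2.5 4.0 0.6
   vertex 1.1 3.2 2.9
   vertex 3.2 3.8 4.3
  endloop
 endfacet
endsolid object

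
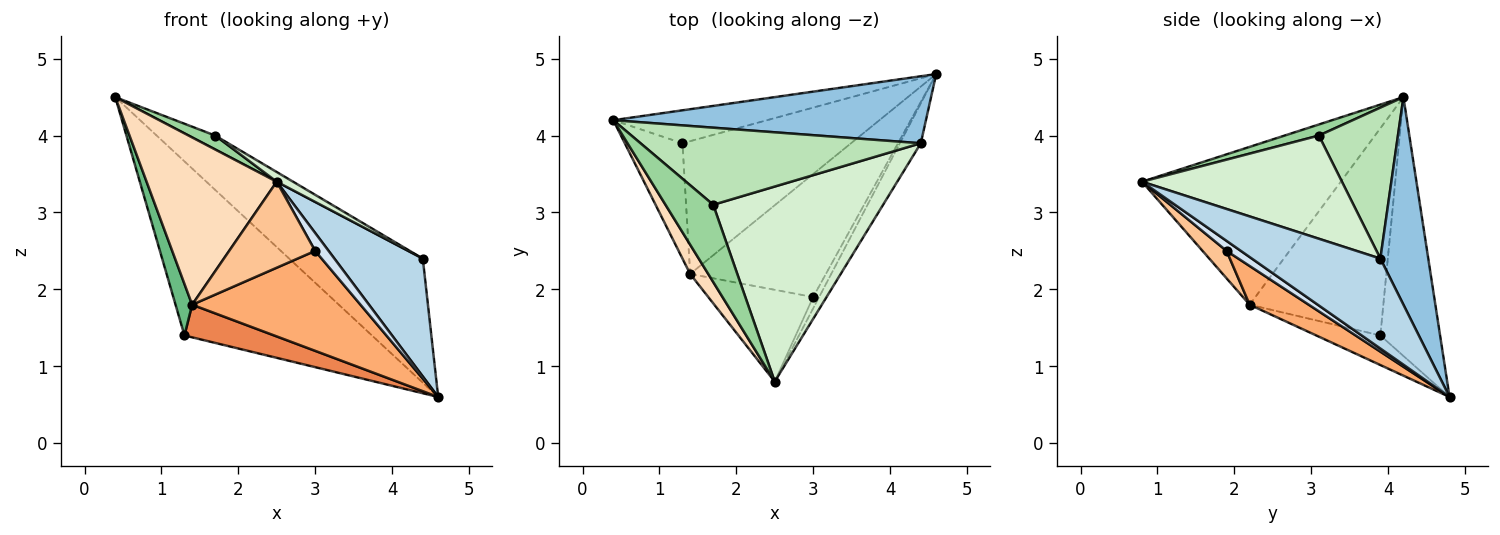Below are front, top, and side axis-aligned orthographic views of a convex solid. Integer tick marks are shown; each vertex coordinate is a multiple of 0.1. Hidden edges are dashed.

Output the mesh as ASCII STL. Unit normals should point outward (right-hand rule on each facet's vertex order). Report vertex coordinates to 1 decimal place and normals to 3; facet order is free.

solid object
 facet normal -0.299 0.938 -0.177
  outer loop
   vertex 1.3 3.9 1.4
   vertex 0.4 4.2 4.5
   vertex 4.6 4.8 0.6
  endloop
 endfacet
 facet normal 0.301 0.839 0.453
  outer loop
   vertex 4.4 3.9 2.4
   vertex 4.6 4.8 0.6
   vertex 0.4 4.2 4.5
  endloop
 endfacet
 facet normal 0.809 -0.557 -0.188
  outer loop
   vertex 4.4 3.9 2.4
   vertex 2.5 0.8 3.4
   vertex 4.6 4.8 0.6
  endloop
 endfacet
 facet normal 0.668 -0.629 -0.398
  outer loop
   vertex 3.0 1.9 2.5
   vertex 4.6 4.8 0.6
   vertex 2.5 0.8 3.4
  endloop
 endfacet
 facet normal -0.168 -0.235 -0.957
  outer loop
   vertex 1.4 2.2 1.8
   vertex 1.3 3.9 1.4
   vertex 4.6 4.8 0.6
  endloop
 endfacet
 facet normal 0.216 -0.616 -0.758
  outer loop
   vertex 1.4 2.2 1.8
   vertex 4.6 4.8 0.6
   vertex 3.0 1.9 2.5
  endloop
 endfacet
 facet normal 0.188 -0.672 -0.717
  outer loop
   vertex 1.4 2.2 1.8
   vertex 3.0 1.9 2.5
   vertex 2.5 0.8 3.4
  endloop
 endfacet
 facet normal -0.833 -0.545 0.095
  outer loop
   vertex 1.4 2.2 1.8
   vertex 2.5 0.8 3.4
   vertex 0.4 4.2 4.5
  endloop
 endfacet
 facet normal -0.957 -0.119 -0.266
  outer loop
   vertex 1.4 2.2 1.8
   vertex 0.4 4.2 4.5
   vertex 1.3 3.9 1.4
  endloop
 endfacet
 facet normal 0.223 -0.173 0.959
  outer loop
   vertex 1.7 3.1 4.0
   vertex 0.4 4.2 4.5
   vertex 2.5 0.8 3.4
  endloop
 endfacet
 facet normal 0.468 0.158 0.869
  outer loop
   vertex 1.7 3.1 4.0
   vertex 4.4 3.9 2.4
   vertex 0.4 4.2 4.5
  endloop
 endfacet
 facet normal 0.519 -0.042 0.854
  outer loop
   vertex 1.7 3.1 4.0
   vertex 2.5 0.8 3.4
   vertex 4.4 3.9 2.4
  endloop
 endfacet
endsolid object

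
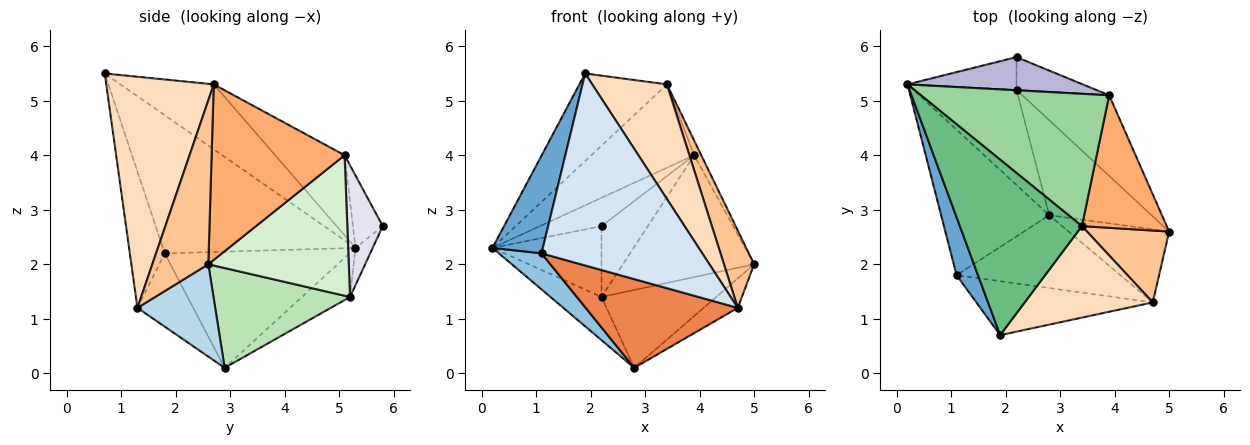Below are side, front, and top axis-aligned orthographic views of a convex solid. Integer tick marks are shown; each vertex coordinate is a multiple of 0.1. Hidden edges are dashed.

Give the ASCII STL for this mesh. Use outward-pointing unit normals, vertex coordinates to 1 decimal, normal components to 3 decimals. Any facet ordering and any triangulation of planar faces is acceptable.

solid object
 facet normal -0.957 -0.250 0.149
  outer loop
   vertex 1.1 1.8 2.2
   vertex 1.9 0.7 5.5
   vertex 0.2 5.3 2.3
  endloop
 endfacet
 facet normal -0.722 -0.166 -0.672
  outer loop
   vertex 1.1 1.8 2.2
   vertex 0.2 5.3 2.3
   vertex 2.8 2.9 0.1
  endloop
 endfacet
 facet normal 0.649 0.285 -0.706
  outer loop
   vertex 4.7 1.3 1.2
   vertex 2.8 2.9 0.1
   vertex 5.0 2.6 2.0
  endloop
 endfacet
 facet normal -0.204 -0.942 -0.265
  outer loop
   vertex 4.7 1.3 1.2
   vertex 1.9 0.7 5.5
   vertex 1.1 1.8 2.2
  endloop
 endfacet
 facet normal -0.273 -0.744 -0.610
  outer loop
   vertex 4.7 1.3 1.2
   vertex 1.1 1.8 2.2
   vertex 2.8 2.9 0.1
  endloop
 endfacet
 facet normal 0.899 0.048 0.435
  outer loop
   vertex 3.4 2.7 5.3
   vertex 5.0 2.6 2.0
   vertex 3.9 5.1 4.0
  endloop
 endfacet
 facet normal 0.805 -0.434 0.404
  outer loop
   vertex 3.4 2.7 5.3
   vertex 4.7 1.3 1.2
   vertex 5.0 2.6 2.0
  endloop
 endfacet
 facet normal 0.748 -0.519 0.414
  outer loop
   vertex 3.4 2.7 5.3
   vertex 1.9 0.7 5.5
   vertex 4.7 1.3 1.2
  endloop
 endfacet
 facet normal -0.430 0.403 0.808
  outer loop
   vertex 3.4 2.7 5.3
   vertex 0.2 5.3 2.3
   vertex 1.9 0.7 5.5
  endloop
 endfacet
 facet normal -0.339 0.502 0.796
  outer loop
   vertex 3.4 2.7 5.3
   vertex 3.9 5.1 4.0
   vertex 0.2 5.3 2.3
  endloop
 endfacet
 facet normal 0.602 0.506 -0.617
  outer loop
   vertex 2.2 5.2 1.4
   vertex 5.0 2.6 2.0
   vertex 2.8 2.9 0.1
  endloop
 endfacet
 facet normal 0.666 0.622 -0.412
  outer loop
   vertex 2.2 5.2 1.4
   vertex 3.9 5.1 4.0
   vertex 5.0 2.6 2.0
  endloop
 endfacet
 facet normal -0.363 0.385 -0.849
  outer loop
   vertex 2.2 5.2 1.4
   vertex 2.8 2.9 0.1
   vertex 0.2 5.3 2.3
  endloop
 endfacet
 facet normal -0.300 0.619 0.726
  outer loop
   vertex 2.2 5.8 2.7
   vertex 0.2 5.3 2.3
   vertex 3.9 5.1 4.0
  endloop
 endfacet
 facet normal -0.142 0.899 -0.415
  outer loop
   vertex 2.2 5.8 2.7
   vertex 2.2 5.2 1.4
   vertex 0.2 5.3 2.3
  endloop
 endfacet
 facet normal 0.570 0.746 -0.344
  outer loop
   vertex 2.2 5.8 2.7
   vertex 3.9 5.1 4.0
   vertex 2.2 5.2 1.4
  endloop
 endfacet
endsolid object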